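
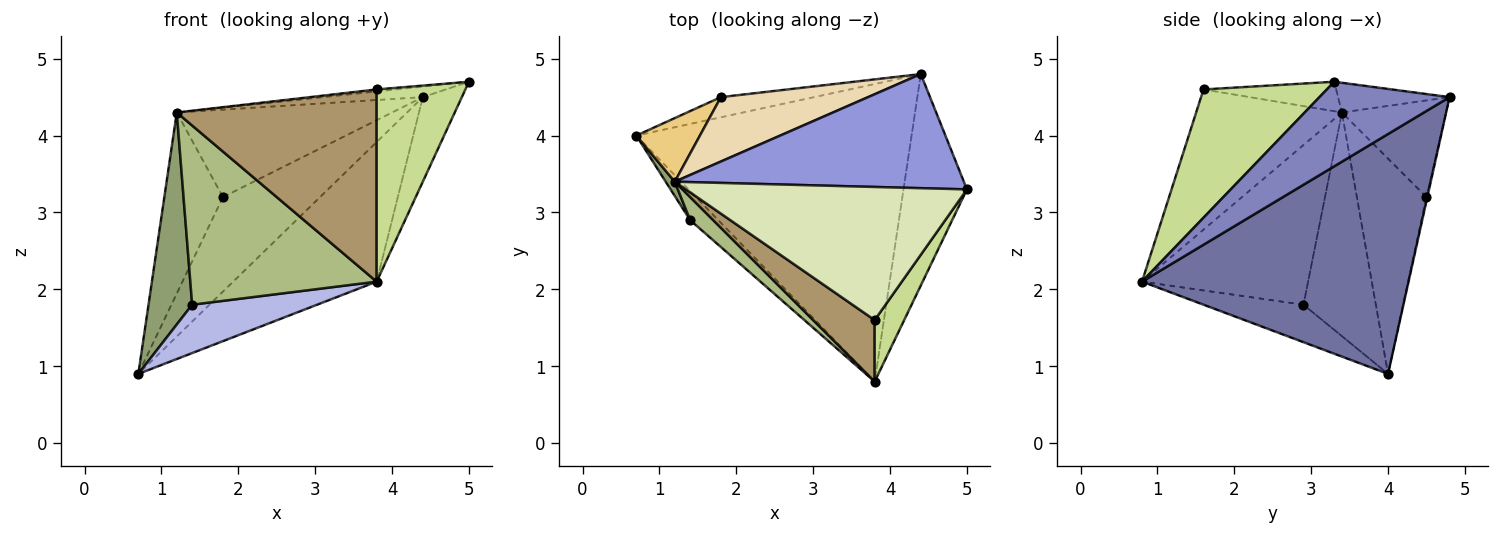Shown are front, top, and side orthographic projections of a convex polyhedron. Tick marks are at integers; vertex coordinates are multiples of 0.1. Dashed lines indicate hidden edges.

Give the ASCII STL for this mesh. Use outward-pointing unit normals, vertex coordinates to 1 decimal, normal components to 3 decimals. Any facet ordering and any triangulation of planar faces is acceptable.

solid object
 facet normal 0.619 0.334 -0.711
  outer loop
   vertex 4.4 4.8 4.5
   vertex 3.8 0.8 2.1
   vertex 0.7 4.0 0.9
  endloop
 endfacet
 facet normal 0.778 0.233 -0.583
  outer loop
   vertex 4.4 4.8 4.5
   vertex 5.0 3.3 4.7
   vertex 3.8 0.8 2.1
  endloop
 endfacet
 facet normal -0.102 0.091 0.991
  outer loop
   vertex 1.2 3.4 4.3
   vertex 5.0 3.3 4.7
   vertex 4.4 4.8 4.5
  endloop
 endfacet
 facet normal -0.566 -0.707 -0.424
  outer loop
   vertex 1.4 2.9 1.8
   vertex 0.7 4.0 0.9
   vertex 3.8 0.8 2.1
  endloop
 endfacet
 facet normal -0.856 -0.516 0.035
  outer loop
   vertex 1.4 2.9 1.8
   vertex 1.2 3.4 4.3
   vertex 0.7 4.0 0.9
  endloop
 endfacet
 facet normal -0.662 -0.743 0.096
  outer loop
   vertex 1.4 2.9 1.8
   vertex 3.8 0.8 2.1
   vertex 1.2 3.4 4.3
  endloop
 endfacet
 facet normal 0.798 -0.574 0.184
  outer loop
   vertex 3.8 1.6 4.6
   vertex 3.8 0.8 2.1
   vertex 5.0 3.3 4.7
  endloop
 endfacet
 facet normal -0.104 0.015 0.994
  outer loop
   vertex 3.8 1.6 4.6
   vertex 5.0 3.3 4.7
   vertex 1.2 3.4 4.3
  endloop
 endfacet
 facet normal -0.570 -0.782 0.250
  outer loop
   vertex 3.8 1.6 4.6
   vertex 1.2 3.4 4.3
   vertex 3.8 0.8 2.1
  endloop
 endfacet
 facet normal -0.009 0.978 -0.208
  outer loop
   vertex 1.8 4.5 3.2
   vertex 4.4 4.8 4.5
   vertex 0.7 4.0 0.9
  endloop
 endfacet
 facet normal -0.747 0.628 0.221
  outer loop
   vertex 1.8 4.5 3.2
   vertex 0.7 4.0 0.9
   vertex 1.2 3.4 4.3
  endloop
 endfacet
 facet normal -0.363 0.750 0.552
  outer loop
   vertex 1.8 4.5 3.2
   vertex 1.2 3.4 4.3
   vertex 4.4 4.8 4.5
  endloop
 endfacet
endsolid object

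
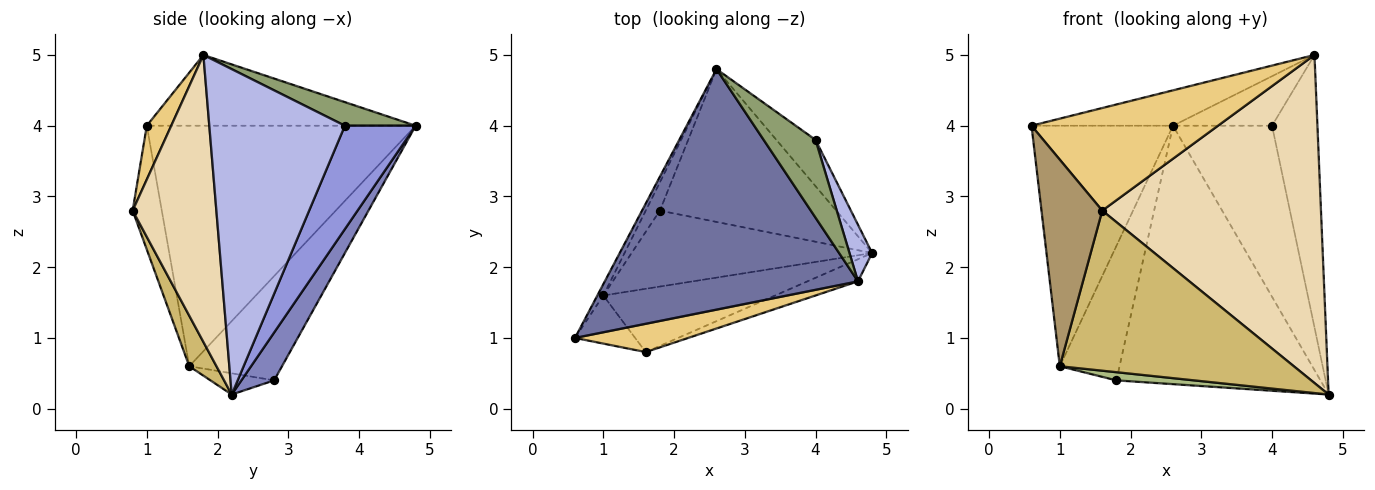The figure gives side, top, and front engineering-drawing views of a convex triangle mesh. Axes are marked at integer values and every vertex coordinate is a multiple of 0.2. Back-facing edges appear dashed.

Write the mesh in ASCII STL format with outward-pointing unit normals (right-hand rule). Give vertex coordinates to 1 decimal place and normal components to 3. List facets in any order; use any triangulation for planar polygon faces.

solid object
 facet normal -0.266 0.140 0.954
  outer loop
   vertex 4.6 1.8 5.0
   vertex 2.6 4.8 4.0
   vertex 0.6 1.0 4.0
  endloop
 endfacet
 facet normal 0.137 0.853 -0.504
  outer loop
   vertex 1.8 2.8 0.4
   vertex 2.6 4.8 4.0
   vertex 4.8 2.2 0.2
  endloop
 endfacet
 facet normal 0.568 0.795 -0.215
  outer loop
   vertex 4.0 3.8 4.0
   vertex 4.8 2.2 0.2
   vertex 2.6 4.8 4.0
  endloop
 endfacet
 facet normal 0.946 0.317 0.066
  outer loop
   vertex 4.0 3.8 4.0
   vertex 4.6 1.8 5.0
   vertex 4.8 2.2 0.2
  endloop
 endfacet
 facet normal 0.358 0.501 0.788
  outer loop
   vertex 4.0 3.8 4.0
   vertex 2.6 4.8 4.0
   vertex 4.6 1.8 5.0
  endloop
 endfacet
 facet normal -0.087 -0.107 -0.990
  outer loop
   vertex 1.0 1.6 0.6
   vertex 1.8 2.8 0.4
   vertex 4.8 2.2 0.2
  endloop
 endfacet
 facet normal -0.885 0.466 -0.022
  outer loop
   vertex 1.0 1.6 0.6
   vertex 0.6 1.0 4.0
   vertex 2.6 4.8 4.0
  endloop
 endfacet
 facet normal -0.835 0.538 -0.113
  outer loop
   vertex 1.0 1.6 0.6
   vertex 2.6 4.8 4.0
   vertex 1.8 2.8 0.4
  endloop
 endfacet
 facet normal -0.423 -0.882 -0.206
  outer loop
   vertex 1.6 0.8 2.8
   vertex 0.6 1.0 4.0
   vertex 1.0 1.6 0.6
  endloop
 endfacet
 facet normal 0.108 -0.925 -0.366
  outer loop
   vertex 1.6 0.8 2.8
   vertex 1.0 1.6 0.6
   vertex 4.8 2.2 0.2
  endloop
 endfacet
 facet normal 0.125 -0.956 0.264
  outer loop
   vertex 1.6 0.8 2.8
   vertex 4.6 1.8 5.0
   vertex 0.6 1.0 4.0
  endloop
 endfacet
 facet normal 0.357 -0.932 -0.063
  outer loop
   vertex 1.6 0.8 2.8
   vertex 4.8 2.2 0.2
   vertex 4.6 1.8 5.0
  endloop
 endfacet
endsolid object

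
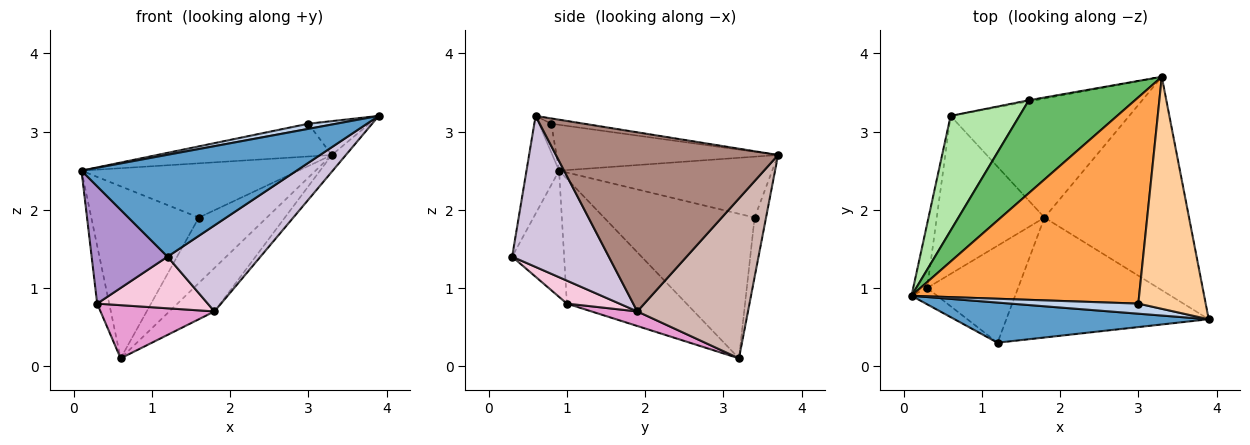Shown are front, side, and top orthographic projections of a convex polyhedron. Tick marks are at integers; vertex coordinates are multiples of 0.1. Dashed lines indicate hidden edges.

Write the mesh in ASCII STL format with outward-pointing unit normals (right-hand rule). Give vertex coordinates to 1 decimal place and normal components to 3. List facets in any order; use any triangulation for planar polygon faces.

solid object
 facet normal -0.140 -0.921 0.363
  outer loop
   vertex 1.2 0.3 1.4
   vertex 3.9 0.6 3.2
   vertex 0.1 0.9 2.5
  endloop
 endfacet
 facet normal -0.196 -0.446 0.873
  outer loop
   vertex 3.0 0.8 3.1
   vertex 0.1 0.9 2.5
   vertex 3.9 0.6 3.2
  endloop
 endfacet
 facet normal -0.195 0.154 0.969
  outer loop
   vertex 3.0 0.8 3.1
   vertex 3.3 3.7 2.7
   vertex 0.1 0.9 2.5
  endloop
 endfacet
 facet normal -0.078 0.144 0.987
  outer loop
   vertex 3.0 0.8 3.1
   vertex 3.9 0.6 3.2
   vertex 3.3 3.7 2.7
  endloop
 endfacet
 facet normal -0.444 0.452 0.774
  outer loop
   vertex 1.6 3.4 1.9
   vertex 0.1 0.9 2.5
   vertex 3.3 3.7 2.7
  endloop
 endfacet
 facet normal -0.759 0.542 0.361
  outer loop
   vertex 1.6 3.4 1.9
   vertex 0.6 3.2 0.1
   vertex 0.1 0.9 2.5
  endloop
 endfacet
 facet normal -0.166 0.986 -0.017
  outer loop
   vertex 1.6 3.4 1.9
   vertex 3.3 3.7 2.7
   vertex 0.6 3.2 0.1
  endloop
 endfacet
 facet normal -0.989 0.100 -0.110
  outer loop
   vertex 0.3 1.0 0.8
   vertex 0.1 0.9 2.5
   vertex 0.6 3.2 0.1
  endloop
 endfacet
 facet normal -0.561 -0.820 -0.114
  outer loop
   vertex 0.3 1.0 0.8
   vertex 1.2 0.3 1.4
   vertex 0.1 0.9 2.5
  endloop
 endfacet
 facet normal 0.519 -0.498 -0.695
  outer loop
   vertex 1.8 1.9 0.7
   vertex 3.9 0.6 3.2
   vertex 1.2 0.3 1.4
  endloop
 endfacet
 facet normal 0.777 0.049 -0.627
  outer loop
   vertex 1.8 1.9 0.7
   vertex 3.3 3.7 2.7
   vertex 3.9 0.6 3.2
  endloop
 endfacet
 facet normal 0.644 0.262 -0.719
  outer loop
   vertex 1.8 1.9 0.7
   vertex 0.6 3.2 0.1
   vertex 3.3 3.7 2.7
  endloop
 endfacet
 facet normal 0.127 -0.316 -0.940
  outer loop
   vertex 1.8 1.9 0.7
   vertex 0.3 1.0 0.8
   vertex 0.6 3.2 0.1
  endloop
 endfacet
 facet normal 0.218 -0.459 -0.862
  outer loop
   vertex 1.8 1.9 0.7
   vertex 1.2 0.3 1.4
   vertex 0.3 1.0 0.8
  endloop
 endfacet
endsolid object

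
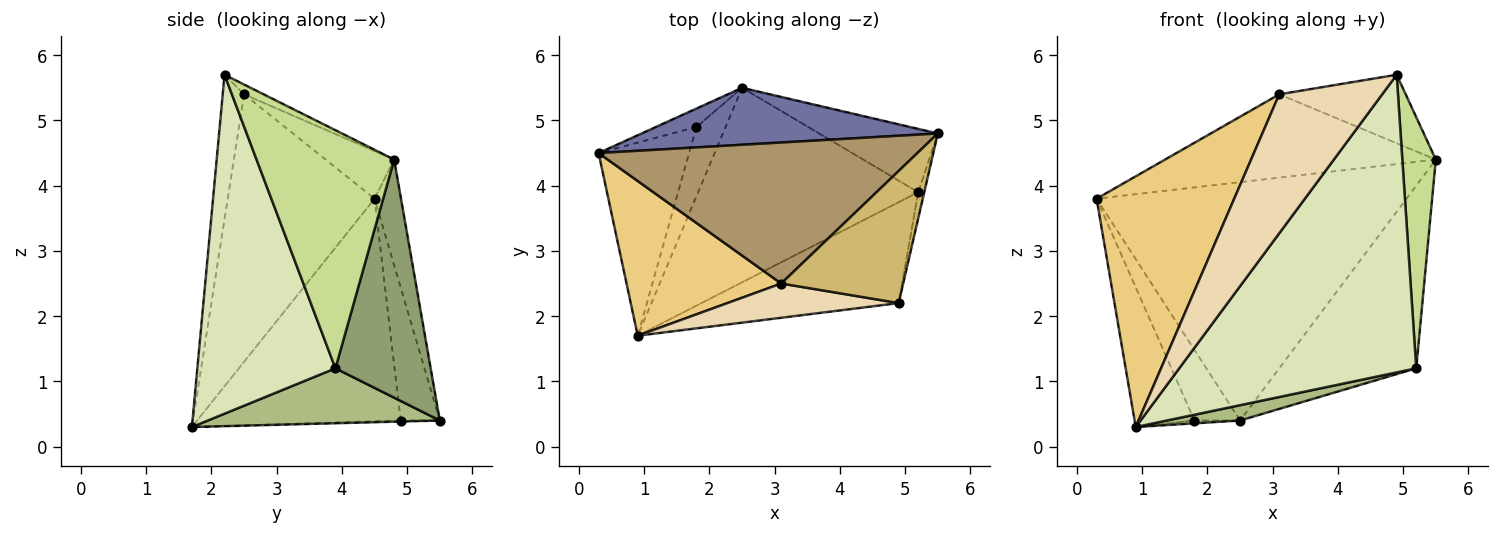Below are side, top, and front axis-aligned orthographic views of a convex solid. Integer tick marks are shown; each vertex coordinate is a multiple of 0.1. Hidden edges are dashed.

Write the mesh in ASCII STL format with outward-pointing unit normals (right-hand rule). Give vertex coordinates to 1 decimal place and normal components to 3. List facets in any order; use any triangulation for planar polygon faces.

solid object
 facet normal -0.083 0.969 0.232
  outer loop
   vertex 2.5 5.5 0.4
   vertex 0.3 4.5 3.8
   vertex 5.5 4.8 4.4
  endloop
 endfacet
 facet normal -0.894 0.263 -0.363
  outer loop
   vertex 1.8 4.9 0.4
   vertex 0.9 1.7 0.3
   vertex 0.3 4.5 3.8
  endloop
 endfacet
 facet normal -0.638 0.745 -0.194
  outer loop
   vertex 1.8 4.9 0.4
   vertex 0.3 4.5 3.8
   vertex 2.5 5.5 0.4
  endloop
 endfacet
 facet normal -0.035 0.041 -0.999
  outer loop
   vertex 1.8 4.9 0.4
   vertex 2.5 5.5 0.4
   vertex 0.9 1.7 0.3
  endloop
 endfacet
 facet normal 0.549 0.790 -0.274
  outer loop
   vertex 5.2 3.9 1.2
   vertex 2.5 5.5 0.4
   vertex 5.5 4.8 4.4
  endloop
 endfacet
 facet normal 0.241 -0.076 -0.967
  outer loop
   vertex 5.2 3.9 1.2
   vertex 0.9 1.7 0.3
   vertex 2.5 5.5 0.4
  endloop
 endfacet
 facet normal 0.971 -0.236 -0.025
  outer loop
   vertex 5.2 3.9 1.2
   vertex 5.5 4.8 4.4
   vertex 4.9 2.2 5.7
  endloop
 endfacet
 facet normal 0.483 -0.829 -0.281
  outer loop
   vertex 5.2 3.9 1.2
   vertex 4.9 2.2 5.7
   vertex 0.9 1.7 0.3
  endloop
 endfacet
 facet normal -0.128 0.504 0.854
  outer loop
   vertex 3.1 2.5 5.4
   vertex 5.5 4.8 4.4
   vertex 0.3 4.5 3.8
  endloop
 endfacet
 facet normal -0.071 0.459 0.886
  outer loop
   vertex 3.1 2.5 5.4
   vertex 4.9 2.2 5.7
   vertex 5.5 4.8 4.4
  endloop
 endfacet
 facet normal -0.672 -0.630 0.389
  outer loop
   vertex 3.1 2.5 5.4
   vertex 0.3 4.5 3.8
   vertex 0.9 1.7 0.3
  endloop
 endfacet
 facet normal -0.198 -0.952 0.235
  outer loop
   vertex 3.1 2.5 5.4
   vertex 0.9 1.7 0.3
   vertex 4.9 2.2 5.7
  endloop
 endfacet
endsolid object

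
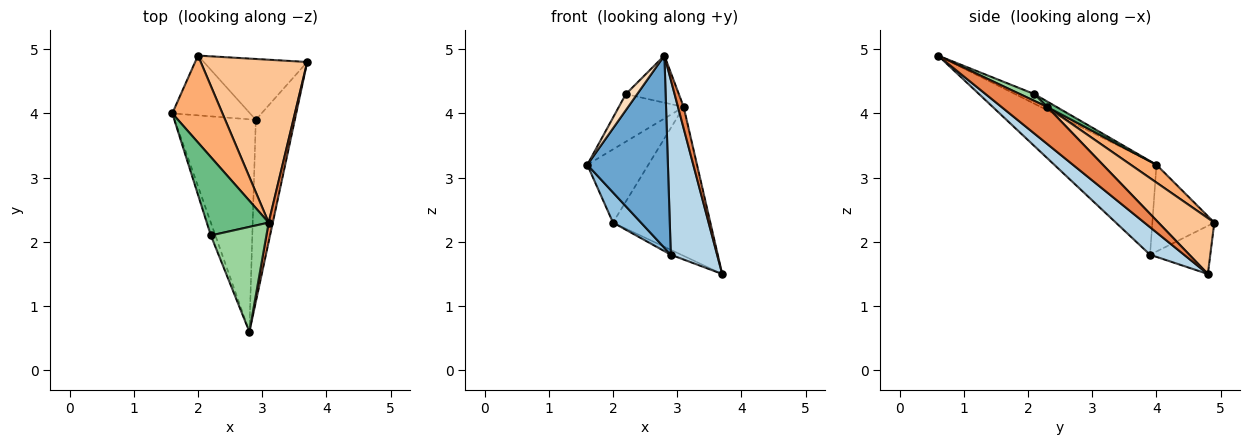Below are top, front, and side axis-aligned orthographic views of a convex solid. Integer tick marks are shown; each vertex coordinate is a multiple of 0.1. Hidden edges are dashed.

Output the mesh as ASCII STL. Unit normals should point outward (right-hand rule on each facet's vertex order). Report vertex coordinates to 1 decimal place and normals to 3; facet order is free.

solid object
 facet normal -0.648 -0.511 -0.565
  outer loop
   vertex 2.9 3.9 1.8
   vertex 2.8 0.6 4.9
   vertex 1.6 4.0 3.2
  endloop
 endfacet
 facet normal -0.706 -0.319 -0.633
  outer loop
   vertex 2.9 3.9 1.8
   vertex 1.6 4.0 3.2
   vertex 2.0 4.9 2.3
  endloop
 endfacet
 facet normal 0.454 -0.617 -0.643
  outer loop
   vertex 2.9 3.9 1.8
   vertex 3.7 4.8 1.5
   vertex 2.8 0.6 4.9
  endloop
 endfacet
 facet normal -0.421 0.073 -0.904
  outer loop
   vertex 2.9 3.9 1.8
   vertex 2.0 4.9 2.3
   vertex 3.7 4.8 1.5
  endloop
 endfacet
 facet normal 0.986 -0.122 0.110
  outer loop
   vertex 3.1 2.3 4.1
   vertex 2.8 0.6 4.9
   vertex 3.7 4.8 1.5
  endloop
 endfacet
 facet normal 0.262 0.622 0.738
  outer loop
   vertex 3.1 2.3 4.1
   vertex 2.0 4.9 2.3
   vertex 1.6 4.0 3.2
  endloop
 endfacet
 facet normal 0.361 0.629 0.688
  outer loop
   vertex 3.1 2.3 4.1
   vertex 3.7 4.8 1.5
   vertex 2.0 4.9 2.3
  endloop
 endfacet
 facet normal -0.799 -0.470 -0.376
  outer loop
   vertex 2.2 2.1 4.3
   vertex 1.6 4.0 3.2
   vertex 2.8 0.6 4.9
  endloop
 endfacet
 facet normal 0.075 0.517 0.853
  outer loop
   vertex 2.2 2.1 4.3
   vertex 3.1 2.3 4.1
   vertex 1.6 4.0 3.2
  endloop
 endfacet
 facet normal 0.111 0.407 0.907
  outer loop
   vertex 2.2 2.1 4.3
   vertex 2.8 0.6 4.9
   vertex 3.1 2.3 4.1
  endloop
 endfacet
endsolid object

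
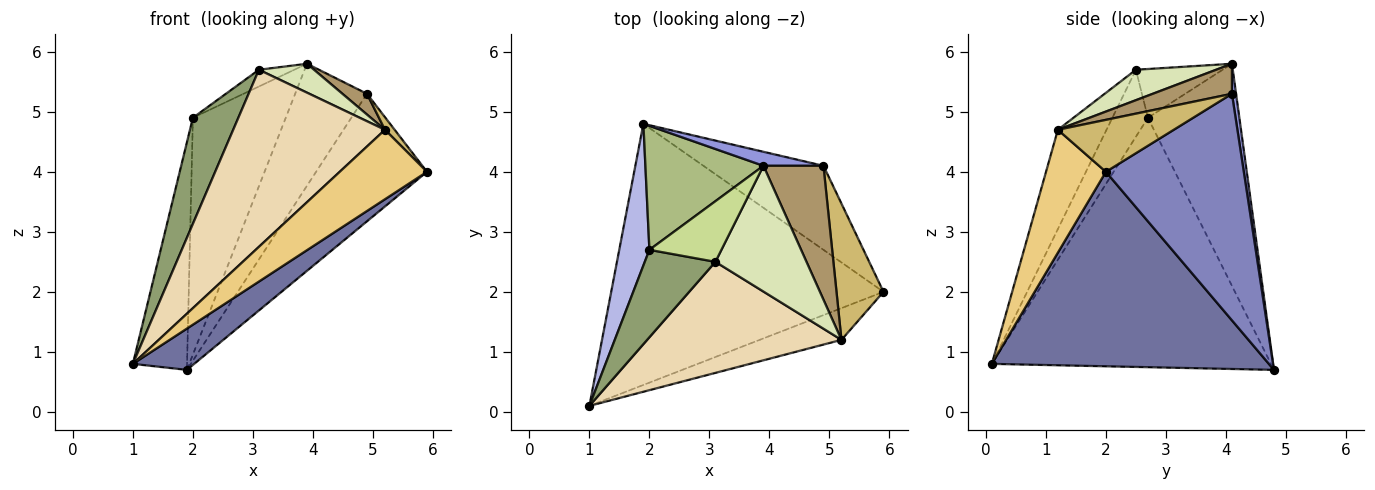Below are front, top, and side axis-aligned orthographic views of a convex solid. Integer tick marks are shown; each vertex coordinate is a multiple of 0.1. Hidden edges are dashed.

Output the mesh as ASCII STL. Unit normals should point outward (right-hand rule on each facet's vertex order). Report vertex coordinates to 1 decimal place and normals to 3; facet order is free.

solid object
 facet normal 0.577 -0.128 -0.807
  outer loop
   vertex 1.9 4.8 0.7
   vertex 5.9 2.0 4.0
   vertex 1.0 0.1 0.8
  endloop
 endfacet
 facet normal 0.720 0.579 -0.382
  outer loop
   vertex 4.9 4.1 5.3
   vertex 5.9 2.0 4.0
   vertex 1.9 4.8 0.7
  endloop
 endfacet
 facet normal 0.057 0.992 0.114
  outer loop
   vertex 4.9 4.1 5.3
   vertex 1.9 4.8 0.7
   vertex 3.9 4.1 5.8
  endloop
 endfacet
 facet normal -0.975 0.189 0.118
  outer loop
   vertex 2.0 2.7 4.9
   vertex 1.9 4.8 0.7
   vertex 1.0 0.1 0.8
  endloop
 endfacet
 facet normal -0.516 -0.661 0.545
  outer loop
   vertex 2.0 2.7 4.9
   vertex 1.0 0.1 0.8
   vertex 3.1 2.5 5.7
  endloop
 endfacet
 facet normal -0.657 0.668 0.349
  outer loop
   vertex 2.0 2.7 4.9
   vertex 3.9 4.1 5.8
   vertex 1.9 4.8 0.7
  endloop
 endfacet
 facet normal -0.547 0.223 0.807
  outer loop
   vertex 2.0 2.7 4.9
   vertex 3.1 2.5 5.7
   vertex 3.9 4.1 5.8
  endloop
 endfacet
 facet normal 0.310 -0.213 0.927
  outer loop
   vertex 5.2 1.2 4.7
   vertex 3.9 4.1 5.8
   vertex 3.1 2.5 5.7
  endloop
 endfacet
 facet normal 0.443 -0.137 0.886
  outer loop
   vertex 5.2 1.2 4.7
   vertex 4.9 4.1 5.3
   vertex 3.9 4.1 5.8
  endloop
 endfacet
 facet normal 0.740 -0.062 0.669
  outer loop
   vertex 5.2 1.2 4.7
   vertex 5.9 2.0 4.0
   vertex 4.9 4.1 5.3
  endloop
 endfacet
 facet normal 0.529 -0.772 -0.352
  outer loop
   vertex 5.2 1.2 4.7
   vertex 1.0 0.1 0.8
   vertex 5.9 2.0 4.0
  endloop
 endfacet
 facet normal -0.262 -0.818 0.513
  outer loop
   vertex 5.2 1.2 4.7
   vertex 3.1 2.5 5.7
   vertex 1.0 0.1 0.8
  endloop
 endfacet
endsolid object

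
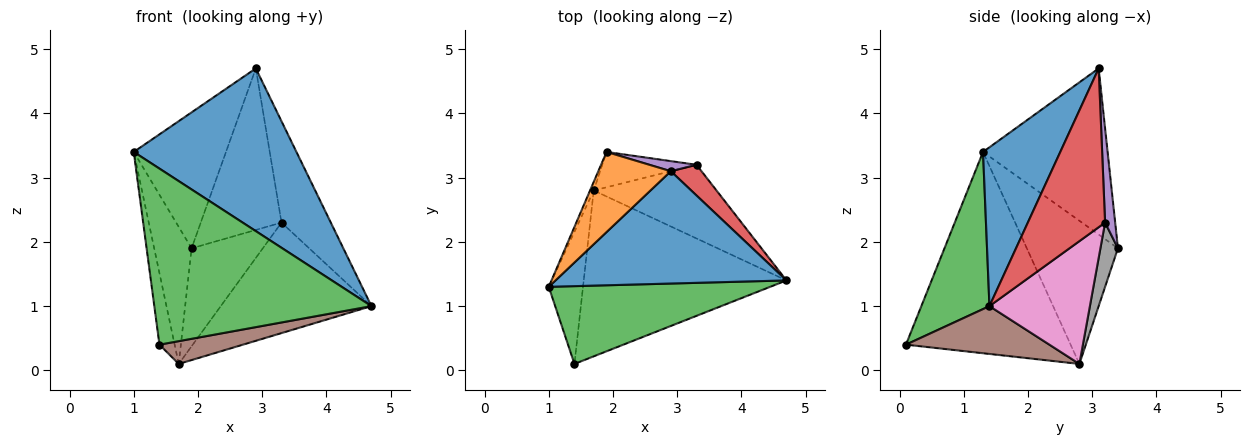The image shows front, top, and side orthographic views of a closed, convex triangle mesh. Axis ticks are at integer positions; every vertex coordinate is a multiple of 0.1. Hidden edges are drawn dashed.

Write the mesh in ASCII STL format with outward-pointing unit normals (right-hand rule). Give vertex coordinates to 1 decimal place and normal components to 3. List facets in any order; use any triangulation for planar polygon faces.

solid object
 facet normal 0.364 -0.766 0.529
  outer loop
   vertex 2.9 3.1 4.7
   vertex 1.0 1.3 3.4
   vertex 4.7 1.4 1.0
  endloop
 endfacet
 facet normal -0.758 0.561 0.331
  outer loop
   vertex 2.9 3.1 4.7
   vertex 1.9 3.4 1.9
   vertex 1.0 1.3 3.4
  endloop
 endfacet
 facet normal 0.276 -0.879 0.388
  outer loop
   vertex 1.4 0.1 0.4
   vertex 4.7 1.4 1.0
   vertex 1.0 1.3 3.4
  endloop
 endfacet
 facet normal 0.832 0.531 0.161
  outer loop
   vertex 3.3 3.2 2.3
   vertex 2.9 3.1 4.7
   vertex 4.7 1.4 1.0
  endloop
 endfacet
 facet normal 0.124 0.990 0.062
  outer loop
   vertex 3.3 3.2 2.3
   vertex 1.9 3.4 1.9
   vertex 2.9 3.1 4.7
  endloop
 endfacet
 facet normal 0.228 -0.132 -0.965
  outer loop
   vertex 1.7 2.8 0.1
   vertex 4.7 1.4 1.0
   vertex 1.4 0.1 0.4
  endloop
 endfacet
 facet normal 0.485 0.728 -0.485
  outer loop
   vertex 1.7 2.8 0.1
   vertex 3.3 3.2 2.3
   vertex 4.7 1.4 1.0
  endloop
 endfacet
 facet normal 0.225 0.916 -0.331
  outer loop
   vertex 1.7 2.8 0.1
   vertex 1.9 3.4 1.9
   vertex 3.3 3.2 2.3
  endloop
 endfacet
 facet normal -0.925 0.379 -0.024
  outer loop
   vertex 1.7 2.8 0.1
   vertex 1.0 1.3 3.4
   vertex 1.9 3.4 1.9
  endloop
 endfacet
 facet normal -0.982 0.091 -0.167
  outer loop
   vertex 1.7 2.8 0.1
   vertex 1.4 0.1 0.4
   vertex 1.0 1.3 3.4
  endloop
 endfacet
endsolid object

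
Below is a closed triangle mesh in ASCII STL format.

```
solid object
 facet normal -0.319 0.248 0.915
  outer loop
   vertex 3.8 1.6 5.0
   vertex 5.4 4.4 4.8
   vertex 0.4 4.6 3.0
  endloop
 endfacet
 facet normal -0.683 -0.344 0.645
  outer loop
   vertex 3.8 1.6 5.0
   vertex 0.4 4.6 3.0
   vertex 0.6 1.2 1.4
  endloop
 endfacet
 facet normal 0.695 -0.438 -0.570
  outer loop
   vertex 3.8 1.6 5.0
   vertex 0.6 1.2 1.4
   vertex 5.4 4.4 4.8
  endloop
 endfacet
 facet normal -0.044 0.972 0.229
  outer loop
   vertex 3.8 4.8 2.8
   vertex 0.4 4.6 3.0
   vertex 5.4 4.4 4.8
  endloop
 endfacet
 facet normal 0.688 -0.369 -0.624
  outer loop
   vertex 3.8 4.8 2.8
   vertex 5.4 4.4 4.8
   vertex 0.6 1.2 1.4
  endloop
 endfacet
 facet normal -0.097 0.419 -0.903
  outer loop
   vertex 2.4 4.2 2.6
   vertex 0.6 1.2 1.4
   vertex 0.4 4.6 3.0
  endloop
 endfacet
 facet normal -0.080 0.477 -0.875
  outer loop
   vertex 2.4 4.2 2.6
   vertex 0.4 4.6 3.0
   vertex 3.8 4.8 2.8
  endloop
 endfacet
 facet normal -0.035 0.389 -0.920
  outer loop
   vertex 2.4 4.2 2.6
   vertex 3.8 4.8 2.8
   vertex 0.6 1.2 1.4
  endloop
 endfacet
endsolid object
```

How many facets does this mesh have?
8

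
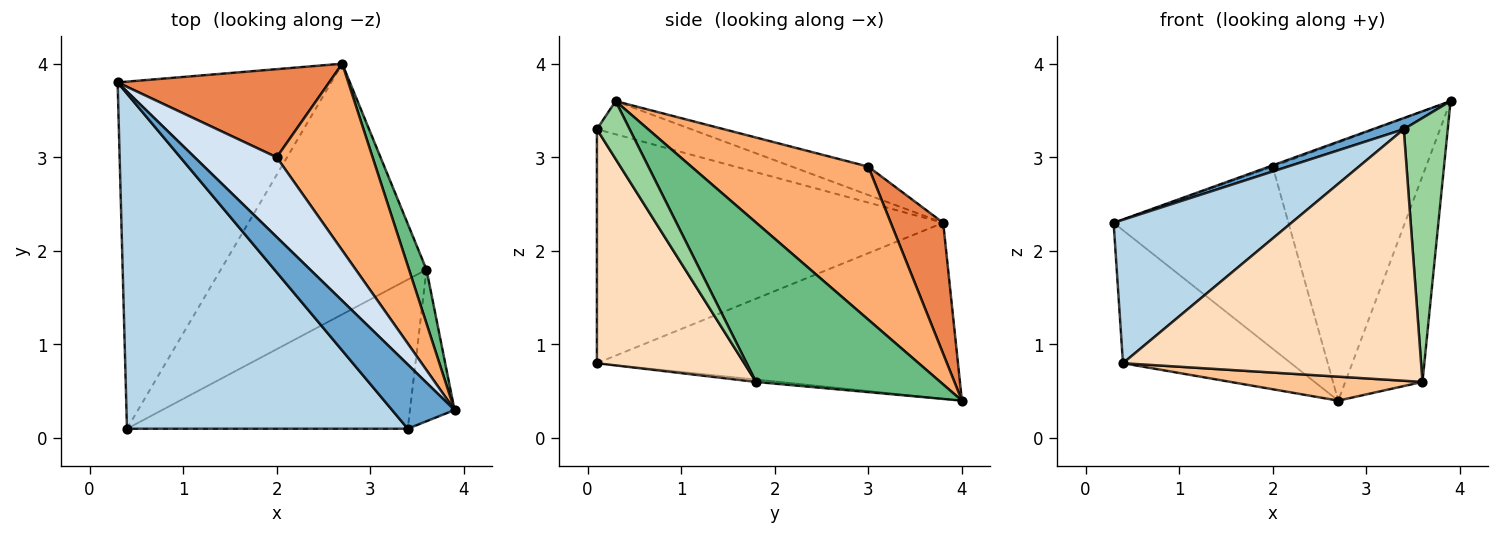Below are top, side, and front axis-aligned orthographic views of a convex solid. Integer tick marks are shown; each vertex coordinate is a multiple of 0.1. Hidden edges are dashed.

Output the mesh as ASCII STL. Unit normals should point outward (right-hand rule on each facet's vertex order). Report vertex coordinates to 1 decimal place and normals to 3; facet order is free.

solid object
 facet normal -0.463 -0.152 0.873
  outer loop
   vertex 3.4 0.1 3.3
   vertex 3.9 0.3 3.6
   vertex 0.3 3.8 2.3
  endloop
 endfacet
 facet normal -0.610 0.284 -0.740
  outer loop
   vertex 0.4 0.1 0.8
   vertex 0.3 3.8 2.3
   vertex 2.7 4.0 0.4
  endloop
 endfacet
 facet normal -0.608 -0.312 0.730
  outer loop
   vertex 0.4 0.1 0.8
   vertex 3.4 0.1 3.3
   vertex 0.3 3.8 2.3
  endloop
 endfacet
 facet normal -0.326 0.015 0.945
  outer loop
   vertex 2.0 3.0 2.9
   vertex 0.3 3.8 2.3
   vertex 3.9 0.3 3.6
  endloop
 endfacet
 facet normal 0.261 0.869 0.421
  outer loop
   vertex 2.0 3.0 2.9
   vertex 2.7 4.0 0.4
   vertex 0.3 3.8 2.3
  endloop
 endfacet
 facet normal 0.683 0.592 0.428
  outer loop
   vertex 2.0 3.0 2.9
   vertex 3.9 0.3 3.6
   vertex 2.7 4.0 0.4
  endloop
 endfacet
 facet normal -0.012 -0.095 -0.995
  outer loop
   vertex 3.6 1.8 0.6
   vertex 0.4 0.1 0.8
   vertex 2.7 4.0 0.4
  endloop
 endfacet
 facet normal 0.391 -0.792 -0.469
  outer loop
   vertex 3.6 1.8 0.6
   vertex 3.4 0.1 3.3
   vertex 0.4 0.1 0.8
  endloop
 endfacet
 facet normal 0.918 0.385 0.101
  outer loop
   vertex 3.6 1.8 0.6
   vertex 2.7 4.0 0.4
   vertex 3.9 0.3 3.6
  endloop
 endfacet
 facet normal 0.542 -0.728 -0.418
  outer loop
   vertex 3.6 1.8 0.6
   vertex 3.9 0.3 3.6
   vertex 3.4 0.1 3.3
  endloop
 endfacet
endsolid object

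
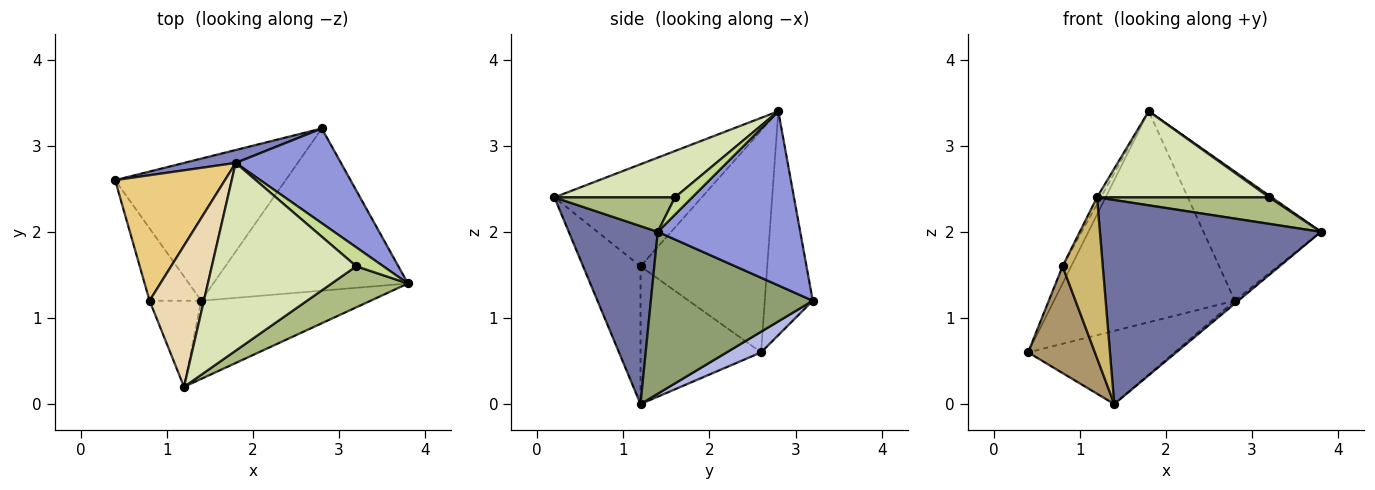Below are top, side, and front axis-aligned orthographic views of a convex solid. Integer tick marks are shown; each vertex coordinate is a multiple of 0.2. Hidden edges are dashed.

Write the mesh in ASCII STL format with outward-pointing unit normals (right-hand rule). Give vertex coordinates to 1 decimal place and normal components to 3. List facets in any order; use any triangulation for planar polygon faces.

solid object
 facet normal 0.352 -0.874 -0.335
  outer loop
   vertex 1.4 1.2 0.0
   vertex 3.8 1.4 2.0
   vertex 1.2 0.2 2.4
  endloop
 endfacet
 facet normal -0.256 0.965 0.059
  outer loop
   vertex 2.8 3.2 1.2
   vertex 0.4 2.6 0.6
   vertex 1.8 2.8 3.4
  endloop
 endfacet
 facet normal 0.699 0.576 0.423
  outer loop
   vertex 2.8 3.2 1.2
   vertex 1.8 2.8 3.4
   vertex 3.8 1.4 2.0
  endloop
 endfacet
 facet normal 0.107 0.455 -0.884
  outer loop
   vertex 2.8 3.2 1.2
   vertex 1.4 1.2 0.0
   vertex 0.4 2.6 0.6
  endloop
 endfacet
 facet normal 0.639 0.014 -0.769
  outer loop
   vertex 2.8 3.2 1.2
   vertex 3.8 1.4 2.0
   vertex 1.4 1.2 0.0
  endloop
 endfacet
 facet normal 0.355 -0.507 0.786
  outer loop
   vertex 3.2 1.6 2.4
   vertex 1.2 0.2 2.4
   vertex 3.8 1.4 2.0
  endloop
 endfacet
 facet normal 0.535 -0.076 0.841
  outer loop
   vertex 3.2 1.6 2.4
   vertex 3.8 1.4 2.0
   vertex 1.8 2.8 3.4
  endloop
 endfacet
 facet normal 0.280 -0.400 0.873
  outer loop
   vertex 3.2 1.6 2.4
   vertex 1.8 2.8 3.4
   vertex 1.2 0.2 2.4
  endloop
 endfacet
 facet normal -0.831 -0.460 -0.312
  outer loop
   vertex 0.8 1.2 1.6
   vertex 0.4 2.6 0.6
   vertex 1.4 1.2 0.0
  endloop
 endfacet
 facet normal -0.783 -0.548 -0.294
  outer loop
   vertex 0.8 1.2 1.6
   vertex 1.4 1.2 0.0
   vertex 1.2 0.2 2.4
  endloop
 endfacet
 facet normal -0.895 0.061 0.443
  outer loop
   vertex 0.8 1.2 1.6
   vertex 1.8 2.8 3.4
   vertex 0.4 2.6 0.6
  endloop
 endfacet
 facet normal -0.882 0.023 0.470
  outer loop
   vertex 0.8 1.2 1.6
   vertex 1.2 0.2 2.4
   vertex 1.8 2.8 3.4
  endloop
 endfacet
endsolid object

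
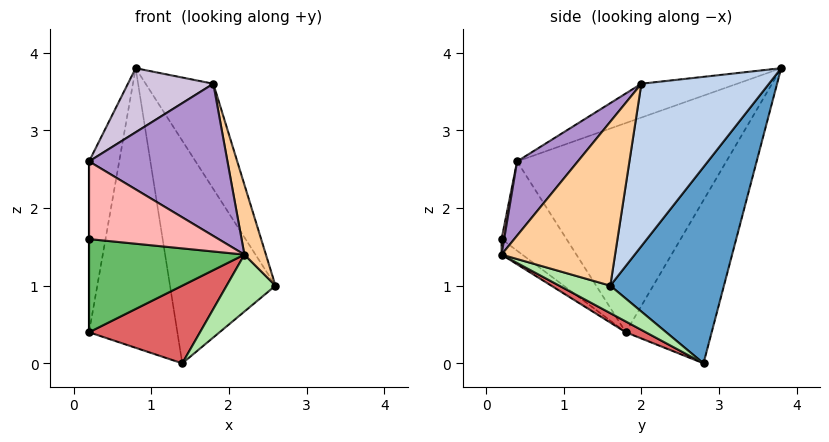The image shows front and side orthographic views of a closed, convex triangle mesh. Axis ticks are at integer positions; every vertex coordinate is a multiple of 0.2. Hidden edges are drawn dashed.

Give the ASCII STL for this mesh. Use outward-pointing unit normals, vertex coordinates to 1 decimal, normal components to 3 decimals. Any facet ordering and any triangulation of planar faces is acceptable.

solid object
 facet normal 0.732 0.679 -0.063
  outer loop
   vertex 1.4 2.8 0.0
   vertex 0.8 3.8 3.8
   vertex 2.6 1.6 1.0
  endloop
 endfacet
 facet normal 0.866 0.460 0.196
  outer loop
   vertex 1.8 2.0 3.6
   vertex 2.6 1.6 1.0
   vertex 0.8 3.8 3.8
  endloop
 endfacet
 facet normal -0.668 0.687 -0.286
  outer loop
   vertex 0.2 1.8 0.4
   vertex 0.8 3.8 3.8
   vertex 1.4 2.8 0.0
  endloop
 endfacet
 facet normal 0.933 -0.177 0.314
  outer loop
   vertex 2.2 0.2 1.4
   vertex 2.6 1.6 1.0
   vertex 1.8 2.0 3.6
  endloop
 endfacet
 facet normal -0.080 -0.598 -0.797
  outer loop
   vertex 2.2 0.2 1.4
   vertex 0.2 0.2 1.6
   vertex 0.2 1.8 0.4
  endloop
 endfacet
 facet normal 0.367 -0.351 -0.861
  outer loop
   vertex 2.2 0.2 1.4
   vertex 1.4 2.8 0.0
   vertex 2.6 1.6 1.0
  endloop
 endfacet
 facet normal 0.082 -0.453 -0.888
  outer loop
   vertex 2.2 0.2 1.4
   vertex 0.2 1.8 0.4
   vertex 1.4 2.8 0.0
  endloop
 endfacet
 facet normal 0.020 -0.980 0.196
  outer loop
   vertex 0.2 0.4 2.6
   vertex 0.2 0.2 1.6
   vertex 2.2 0.2 1.4
  endloop
 endfacet
 facet normal 0.310 -0.707 0.635
  outer loop
   vertex 0.2 0.4 2.6
   vertex 2.2 0.2 1.4
   vertex 1.8 2.0 3.6
  endloop
 endfacet
 facet normal -0.302 -0.269 0.914
  outer loop
   vertex 0.2 0.4 2.6
   vertex 1.8 2.0 3.6
   vertex 0.8 3.8 3.8
  endloop
 endfacet
 facet normal -1.000 0.000 0.000
  outer loop
   vertex 0.2 0.4 2.6
   vertex 0.2 1.8 0.4
   vertex 0.2 0.2 1.6
  endloop
 endfacet
 facet normal -0.986 0.142 0.090
  outer loop
   vertex 0.2 0.4 2.6
   vertex 0.8 3.8 3.8
   vertex 0.2 1.8 0.4
  endloop
 endfacet
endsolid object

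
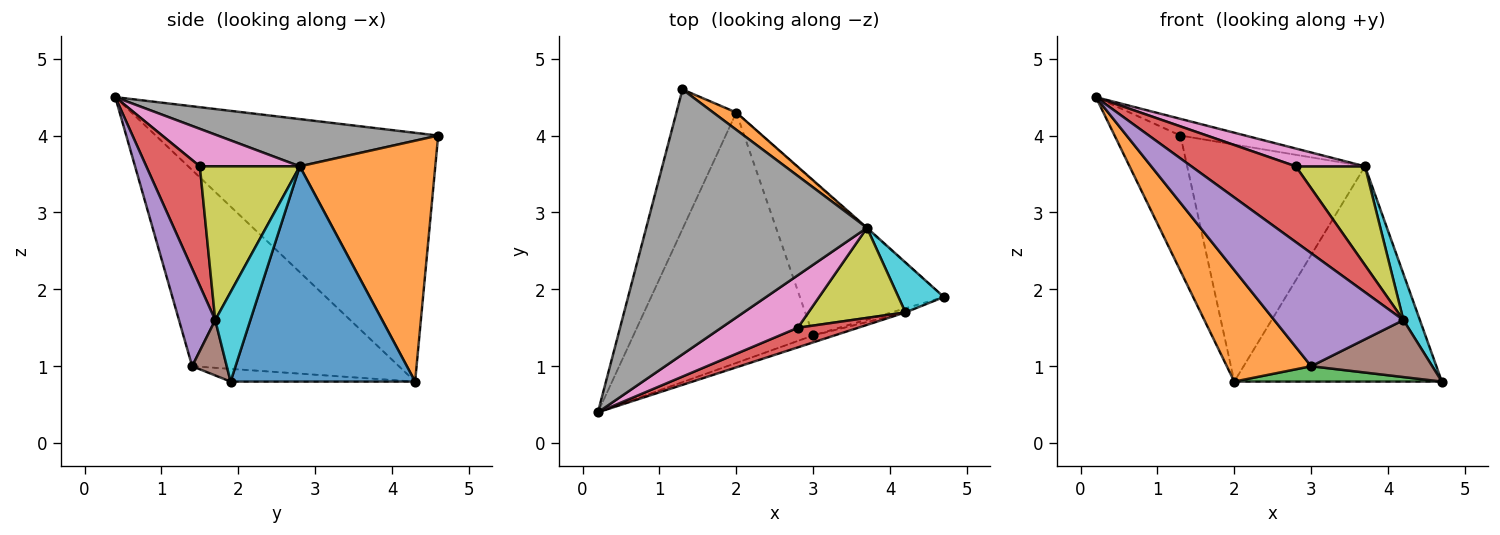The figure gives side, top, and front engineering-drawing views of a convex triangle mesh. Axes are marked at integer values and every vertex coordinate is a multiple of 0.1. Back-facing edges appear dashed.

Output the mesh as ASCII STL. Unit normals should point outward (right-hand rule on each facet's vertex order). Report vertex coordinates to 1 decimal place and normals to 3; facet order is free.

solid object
 facet normal -0.948 0.221 -0.228
  outer loop
   vertex 2.0 4.3 0.8
   vertex 0.2 0.4 4.5
   vertex 1.3 4.6 4.0
  endloop
 endfacet
 facet normal -0.706 -0.288 -0.647
  outer loop
   vertex 3.0 1.4 1.0
   vertex 0.2 0.4 4.5
   vertex 2.0 4.3 0.8
  endloop
 endfacet
 facet normal -0.088 -0.099 -0.991
  outer loop
   vertex 3.0 1.4 1.0
   vertex 2.0 4.3 0.8
   vertex 4.7 1.9 0.8
  endloop
 endfacet
 facet normal 0.445 -0.867 0.224
  outer loop
   vertex 4.2 1.7 1.6
   vertex 2.8 1.5 3.6
   vertex 0.2 0.4 4.5
  endloop
 endfacet
 facet normal 0.270 -0.961 -0.059
  outer loop
   vertex 4.2 1.7 1.6
   vertex 0.2 0.4 4.5
   vertex 3.0 1.4 1.0
  endloop
 endfacet
 facet normal 0.274 -0.959 -0.069
  outer loop
   vertex 4.2 1.7 1.6
   vertex 3.0 1.4 1.0
   vertex 4.7 1.9 0.8
  endloop
 endfacet
 facet normal 0.421 -0.291 0.859
  outer loop
   vertex 3.7 2.8 3.6
   vertex 0.2 0.4 4.5
   vertex 2.8 1.5 3.6
  endloop
 endfacet
 facet normal 0.209 0.062 0.976
  outer loop
   vertex 3.7 2.8 3.6
   vertex 1.3 4.6 4.0
   vertex 0.2 0.4 4.5
  endloop
 endfacet
 facet normal 0.730 -0.505 0.460
  outer loop
   vertex 3.7 2.8 3.6
   vertex 2.8 1.5 3.6
   vertex 4.2 1.7 1.6
  endloop
 endfacet
 facet normal 0.823 -0.386 0.418
  outer loop
   vertex 3.7 2.8 3.6
   vertex 4.2 1.7 1.6
   vertex 4.7 1.9 0.8
  endloop
 endfacet
 facet normal 0.664 0.747 -0.003
  outer loop
   vertex 3.7 2.8 3.6
   vertex 4.7 1.9 0.8
   vertex 2.0 4.3 0.8
  endloop
 endfacet
 facet normal 0.605 0.794 0.058
  outer loop
   vertex 3.7 2.8 3.6
   vertex 2.0 4.3 0.8
   vertex 1.3 4.6 4.0
  endloop
 endfacet
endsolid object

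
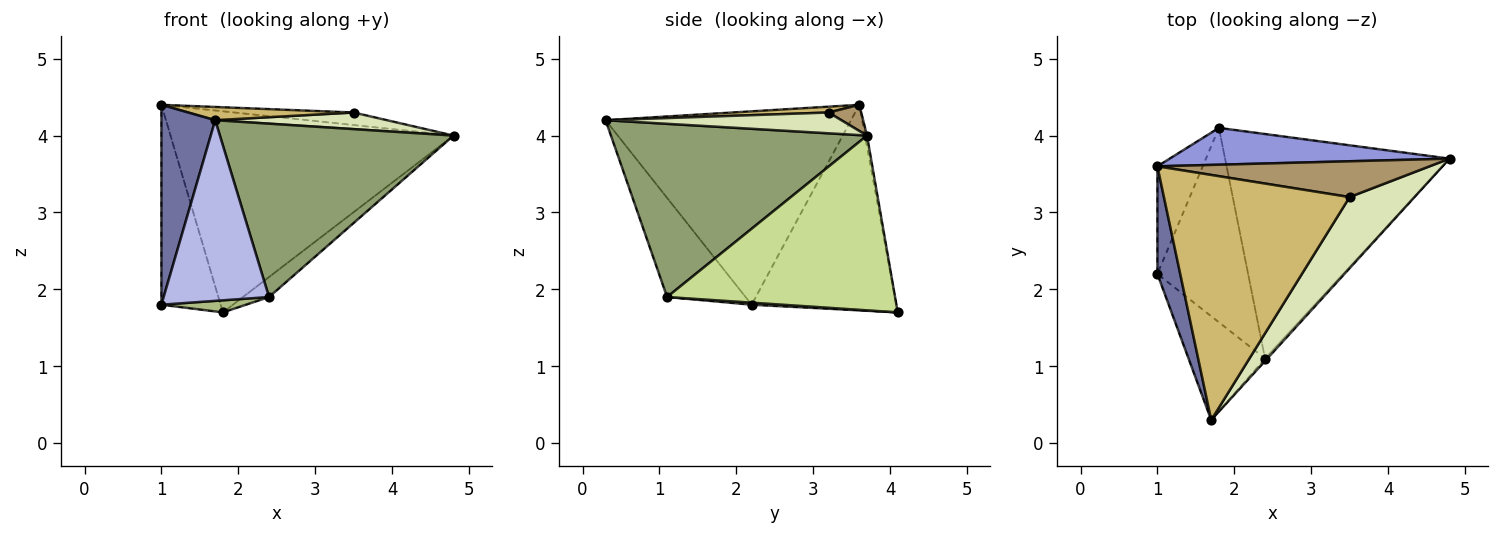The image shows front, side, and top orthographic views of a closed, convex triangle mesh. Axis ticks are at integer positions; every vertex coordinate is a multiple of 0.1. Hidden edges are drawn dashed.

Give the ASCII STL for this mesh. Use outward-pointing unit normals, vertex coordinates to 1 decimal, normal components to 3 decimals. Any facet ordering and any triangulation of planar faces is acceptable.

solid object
 facet normal -0.970 -0.213 0.115
  outer loop
   vertex 1.0 3.6 4.4
   vertex 1.0 2.2 1.8
   vertex 1.7 0.3 4.2
  endloop
 endfacet
 facet normal -0.907 0.371 -0.200
  outer loop
   vertex 1.8 4.1 1.7
   vertex 1.0 2.2 1.8
   vertex 1.0 3.6 4.4
  endloop
 endfacet
 facet normal -0.007 0.984 0.180
  outer loop
   vertex 1.8 4.1 1.7
   vertex 1.0 3.6 4.4
   vertex 4.8 3.7 4.0
  endloop
 endfacet
 facet normal -0.542 -0.728 -0.418
  outer loop
   vertex 2.4 1.1 1.9
   vertex 1.7 0.3 4.2
   vertex 1.0 2.2 1.8
  endloop
 endfacet
 facet normal 0.739 -0.674 -0.010
  outer loop
   vertex 2.4 1.1 1.9
   vertex 4.8 3.7 4.0
   vertex 1.7 0.3 4.2
  endloop
 endfacet
 facet normal 0.023 -0.062 -0.998
  outer loop
   vertex 2.4 1.1 1.9
   vertex 1.0 2.2 1.8
   vertex 1.8 4.1 1.7
  endloop
 endfacet
 facet normal 0.613 0.070 -0.787
  outer loop
   vertex 2.4 1.1 1.9
   vertex 1.8 4.1 1.7
   vertex 4.8 3.7 4.0
  endloop
 endfacet
 facet normal 0.298 -0.217 0.930
  outer loop
   vertex 3.5 3.2 4.3
   vertex 1.7 0.3 4.2
   vertex 4.8 3.7 4.0
  endloop
 endfacet
 facet normal 0.090 0.329 0.940
  outer loop
   vertex 3.5 3.2 4.3
   vertex 4.8 3.7 4.0
   vertex 1.0 3.6 4.4
  endloop
 endfacet
 facet normal 0.031 -0.054 0.998
  outer loop
   vertex 3.5 3.2 4.3
   vertex 1.0 3.6 4.4
   vertex 1.7 0.3 4.2
  endloop
 endfacet
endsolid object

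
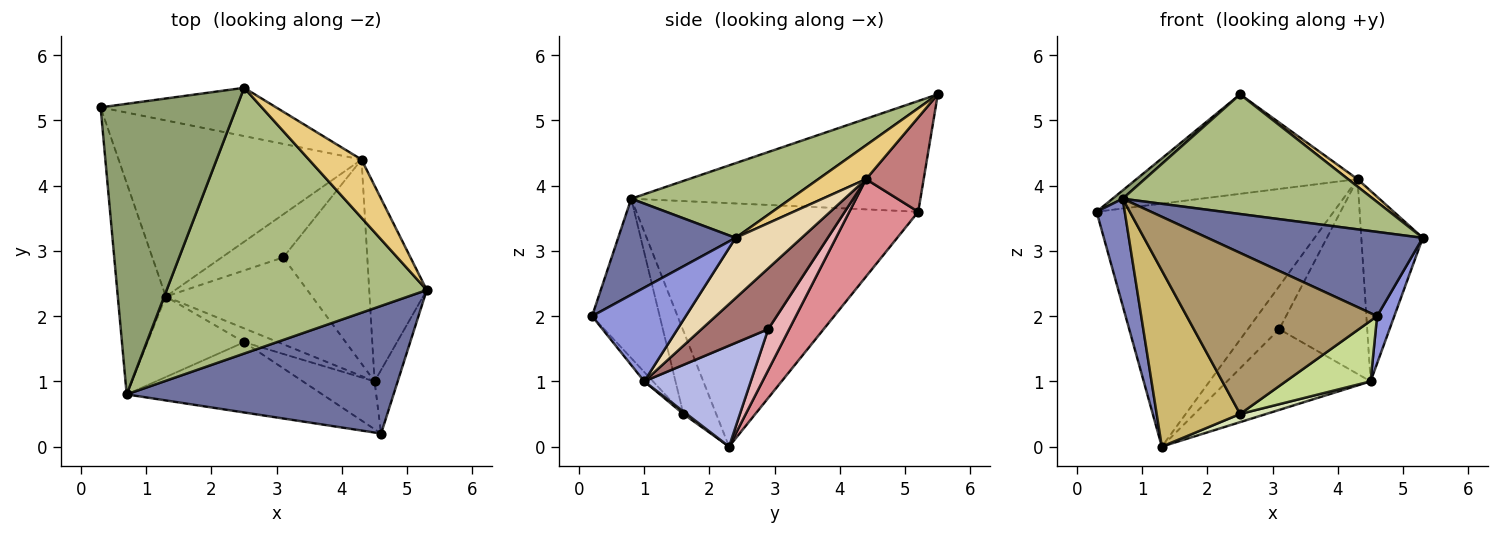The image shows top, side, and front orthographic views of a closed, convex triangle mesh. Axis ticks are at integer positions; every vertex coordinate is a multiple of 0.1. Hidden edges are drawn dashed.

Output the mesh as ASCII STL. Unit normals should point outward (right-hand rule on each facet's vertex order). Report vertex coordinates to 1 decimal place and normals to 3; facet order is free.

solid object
 facet normal 0.288 -0.528 0.799
  outer loop
   vertex 0.7 0.8 3.8
   vertex 4.6 0.2 2.0
   vertex 5.3 2.4 3.2
  endloop
 endfacet
 facet normal -0.976 -0.098 -0.193
  outer loop
   vertex 0.7 0.8 3.8
   vertex 0.3 5.2 3.6
   vertex 1.3 2.3 0.0
  endloop
 endfacet
 facet normal 0.956 -0.175 -0.236
  outer loop
   vertex 4.5 1.0 1.0
   vertex 5.3 2.4 3.2
   vertex 4.6 0.2 2.0
  endloop
 endfacet
 facet normal 0.451 0.608 -0.654
  outer loop
   vertex 4.5 1.0 1.0
   vertex 1.3 2.3 0.0
   vertex 3.1 2.9 1.8
  endloop
 endfacet
 facet normal -0.631 -0.022 0.775
  outer loop
   vertex 2.5 5.5 5.4
   vertex 0.3 5.2 3.6
   vertex 0.7 0.8 3.8
  endloop
 endfacet
 facet normal 0.253 -0.397 0.882
  outer loop
   vertex 2.5 5.5 5.4
   vertex 0.7 0.8 3.8
   vertex 5.3 2.4 3.2
  endloop
 endfacet
 facet normal -0.080 -0.782 -0.618
  outer loop
   vertex 2.5 1.6 0.5
   vertex 4.5 1.0 1.0
   vertex 4.6 0.2 2.0
  endloop
 endfacet
 facet normal 0.063 -0.506 -0.860
  outer loop
   vertex 2.5 1.6 0.5
   vertex 1.3 2.3 0.0
   vertex 4.5 1.0 1.0
  endloop
 endfacet
 facet normal -0.310 -0.872 -0.380
  outer loop
   vertex 2.5 1.6 0.5
   vertex 4.6 0.2 2.0
   vertex 0.7 0.8 3.8
  endloop
 endfacet
 facet normal -0.337 -0.857 -0.391
  outer loop
   vertex 2.5 1.6 0.5
   vertex 0.7 0.8 3.8
   vertex 1.3 2.3 0.0
  endloop
 endfacet
 facet normal 0.538 -0.107 0.836
  outer loop
   vertex 4.3 4.4 4.1
   vertex 2.5 5.5 5.4
   vertex 5.3 2.4 3.2
  endloop
 endfacet
 facet normal 0.600 0.558 -0.573
  outer loop
   vertex 4.3 4.4 4.1
   vertex 5.3 2.4 3.2
   vertex 4.5 1.0 1.0
  endloop
 endfacet
 facet normal 0.464 0.612 -0.641
  outer loop
   vertex 4.3 4.4 4.1
   vertex 4.5 1.0 1.0
   vertex 3.1 2.9 1.8
  endloop
 endfacet
 facet normal 0.228 0.876 -0.425
  outer loop
   vertex 4.3 4.4 4.1
   vertex 0.3 5.2 3.6
   vertex 2.5 5.5 5.4
  endloop
 endfacet
 facet normal 0.229 0.788 -0.571
  outer loop
   vertex 4.3 4.4 4.1
   vertex 1.3 2.3 0.0
   vertex 0.3 5.2 3.6
  endloop
 endfacet
 facet normal 0.426 0.640 -0.640
  outer loop
   vertex 4.3 4.4 4.1
   vertex 3.1 2.9 1.8
   vertex 1.3 2.3 0.0
  endloop
 endfacet
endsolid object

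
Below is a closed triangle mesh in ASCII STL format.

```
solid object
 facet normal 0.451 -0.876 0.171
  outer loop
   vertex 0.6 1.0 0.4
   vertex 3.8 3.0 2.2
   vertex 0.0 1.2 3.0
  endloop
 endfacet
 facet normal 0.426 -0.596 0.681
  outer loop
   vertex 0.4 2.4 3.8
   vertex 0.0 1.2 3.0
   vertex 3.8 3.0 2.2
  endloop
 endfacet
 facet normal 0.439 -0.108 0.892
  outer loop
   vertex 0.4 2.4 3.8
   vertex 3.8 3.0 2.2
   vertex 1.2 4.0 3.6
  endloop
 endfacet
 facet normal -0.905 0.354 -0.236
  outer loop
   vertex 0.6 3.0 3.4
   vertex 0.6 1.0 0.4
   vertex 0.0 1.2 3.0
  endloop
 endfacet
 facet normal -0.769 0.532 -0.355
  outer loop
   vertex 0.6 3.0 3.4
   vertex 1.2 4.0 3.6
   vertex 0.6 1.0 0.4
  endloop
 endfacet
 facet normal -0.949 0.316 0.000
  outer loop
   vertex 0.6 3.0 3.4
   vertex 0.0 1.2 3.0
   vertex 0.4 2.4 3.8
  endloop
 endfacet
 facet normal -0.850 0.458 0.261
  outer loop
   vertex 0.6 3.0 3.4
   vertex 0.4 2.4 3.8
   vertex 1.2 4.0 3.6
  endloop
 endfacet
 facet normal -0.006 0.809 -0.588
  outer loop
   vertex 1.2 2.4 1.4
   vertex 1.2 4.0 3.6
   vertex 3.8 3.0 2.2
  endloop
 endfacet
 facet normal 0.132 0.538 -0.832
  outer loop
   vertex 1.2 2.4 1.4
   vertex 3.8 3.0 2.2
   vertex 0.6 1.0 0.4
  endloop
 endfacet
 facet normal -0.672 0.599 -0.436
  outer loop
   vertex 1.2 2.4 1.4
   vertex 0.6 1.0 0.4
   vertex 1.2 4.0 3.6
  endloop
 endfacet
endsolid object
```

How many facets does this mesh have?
10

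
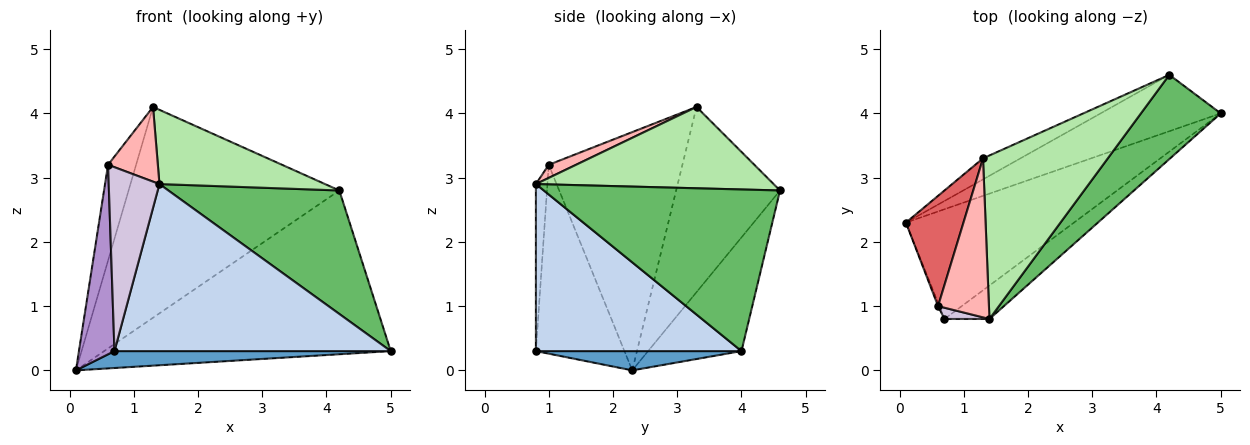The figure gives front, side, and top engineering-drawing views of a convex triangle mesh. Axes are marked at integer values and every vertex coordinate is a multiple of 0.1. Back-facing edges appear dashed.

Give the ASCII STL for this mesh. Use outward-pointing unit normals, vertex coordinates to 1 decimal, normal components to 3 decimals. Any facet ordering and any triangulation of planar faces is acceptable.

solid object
 facet normal 0.113 -0.151 -0.982
  outer loop
   vertex 0.7 0.8 0.3
   vertex 0.1 2.3 0.0
   vertex 5.0 4.0 0.3
  endloop
 endfacet
 facet normal 0.589 -0.792 -0.159
  outer loop
   vertex 0.7 0.8 0.3
   vertex 5.0 4.0 0.3
   vertex 1.4 0.8 2.9
  endloop
 endfacet
 facet normal -0.294 0.904 -0.311
  outer loop
   vertex 4.2 4.6 2.8
   vertex 5.0 4.0 0.3
   vertex 0.1 2.3 0.0
  endloop
 endfacet
 facet normal -0.440 0.893 -0.089
  outer loop
   vertex 4.2 4.6 2.8
   vertex 0.1 2.3 0.0
   vertex 1.3 3.3 4.1
  endloop
 endfacet
 facet normal 0.752 -0.544 0.371
  outer loop
   vertex 4.2 4.6 2.8
   vertex 1.4 0.8 2.9
   vertex 5.0 4.0 0.3
  endloop
 endfacet
 facet normal 0.510 -0.355 0.783
  outer loop
   vertex 4.2 4.6 2.8
   vertex 1.3 3.3 4.1
   vertex 1.4 0.8 2.9
  endloop
 endfacet
 facet normal -0.952 0.200 0.230
  outer loop
   vertex 0.6 1.0 3.2
   vertex 1.3 3.3 4.1
   vertex 0.1 2.3 0.0
  endloop
 endfacet
 facet normal 0.227 -0.414 0.881
  outer loop
   vertex 0.6 1.0 3.2
   vertex 1.4 0.8 2.9
   vertex 1.3 3.3 4.1
  endloop
 endfacet
 facet normal -0.928 -0.372 -0.006
  outer loop
   vertex 0.6 1.0 3.2
   vertex 0.1 2.3 0.0
   vertex 0.7 0.8 0.3
  endloop
 endfacet
 facet normal -0.221 -0.973 0.060
  outer loop
   vertex 0.6 1.0 3.2
   vertex 0.7 0.8 0.3
   vertex 1.4 0.8 2.9
  endloop
 endfacet
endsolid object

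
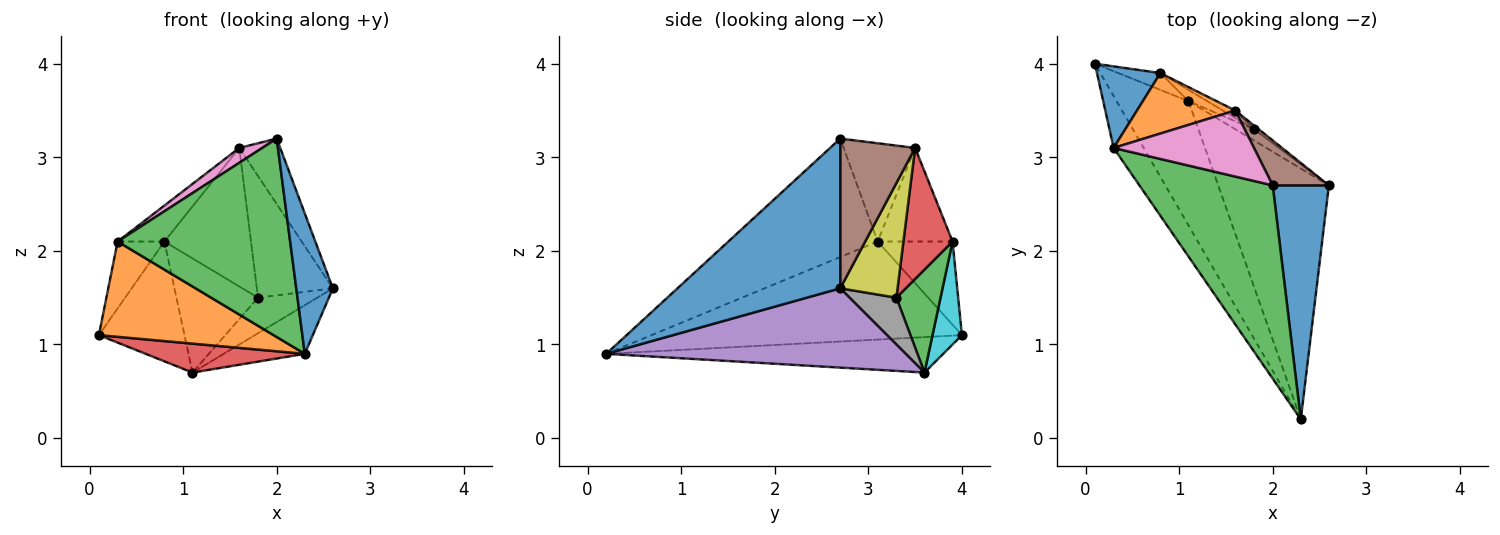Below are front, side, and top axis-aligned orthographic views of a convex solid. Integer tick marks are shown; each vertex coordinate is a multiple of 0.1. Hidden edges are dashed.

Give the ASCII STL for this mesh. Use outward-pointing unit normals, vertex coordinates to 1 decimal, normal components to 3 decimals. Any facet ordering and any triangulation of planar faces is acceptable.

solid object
 facet normal 0.916 -0.206 0.344
  outer loop
   vertex 2.0 2.7 3.2
   vertex 2.3 0.2 0.9
   vertex 2.6 2.7 1.6
  endloop
 endfacet
 facet normal -0.842 -0.474 -0.258
  outer loop
   vertex 0.3 3.1 2.1
   vertex 0.1 4.0 1.1
   vertex 2.3 0.2 0.9
  endloop
 endfacet
 facet normal -0.527 -0.609 0.593
  outer loop
   vertex 0.3 3.1 2.1
   vertex 2.3 0.2 0.9
   vertex 2.0 2.7 3.2
  endloop
 endfacet
 facet normal -0.433 -0.204 -0.878
  outer loop
   vertex 1.1 3.6 0.7
   vertex 2.3 0.2 0.9
   vertex 0.1 4.0 1.1
  endloop
 endfacet
 facet normal 0.575 0.156 -0.803
  outer loop
   vertex 1.1 3.6 0.7
   vertex 2.6 2.7 1.6
   vertex 2.3 0.2 0.9
  endloop
 endfacet
 facet normal 0.833 0.456 0.313
  outer loop
   vertex 1.6 3.5 3.1
   vertex 2.0 2.7 3.2
   vertex 2.6 2.7 1.6
  endloop
 endfacet
 facet normal -0.564 -0.181 0.806
  outer loop
   vertex 1.6 3.5 3.1
   vertex 0.3 3.1 2.1
   vertex 2.0 2.7 3.2
  endloop
 endfacet
 facet normal 0.601 0.762 -0.241
  outer loop
   vertex 1.8 3.3 1.5
   vertex 2.6 2.7 1.6
   vertex 1.1 3.6 0.7
  endloop
 endfacet
 facet normal 0.602 0.798 -0.025
  outer loop
   vertex 1.8 3.3 1.5
   vertex 1.6 3.5 3.1
   vertex 2.6 2.7 1.6
  endloop
 endfacet
 facet normal 0.322 0.937 -0.132
  outer loop
   vertex 0.8 3.9 2.1
   vertex 1.1 3.6 0.7
   vertex 0.1 4.0 1.1
  endloop
 endfacet
 facet normal -0.712 0.445 0.543
  outer loop
   vertex 0.8 3.9 2.1
   vertex 0.1 4.0 1.1
   vertex 0.3 3.1 2.1
  endloop
 endfacet
 facet normal -0.633 0.396 0.665
  outer loop
   vertex 0.8 3.9 2.1
   vertex 0.3 3.1 2.1
   vertex 1.6 3.5 3.1
  endloop
 endfacet
 facet normal 0.474 0.876 -0.086
  outer loop
   vertex 0.8 3.9 2.1
   vertex 1.8 3.3 1.5
   vertex 1.1 3.6 0.7
  endloop
 endfacet
 facet normal 0.493 0.869 -0.047
  outer loop
   vertex 0.8 3.9 2.1
   vertex 1.6 3.5 3.1
   vertex 1.8 3.3 1.5
  endloop
 endfacet
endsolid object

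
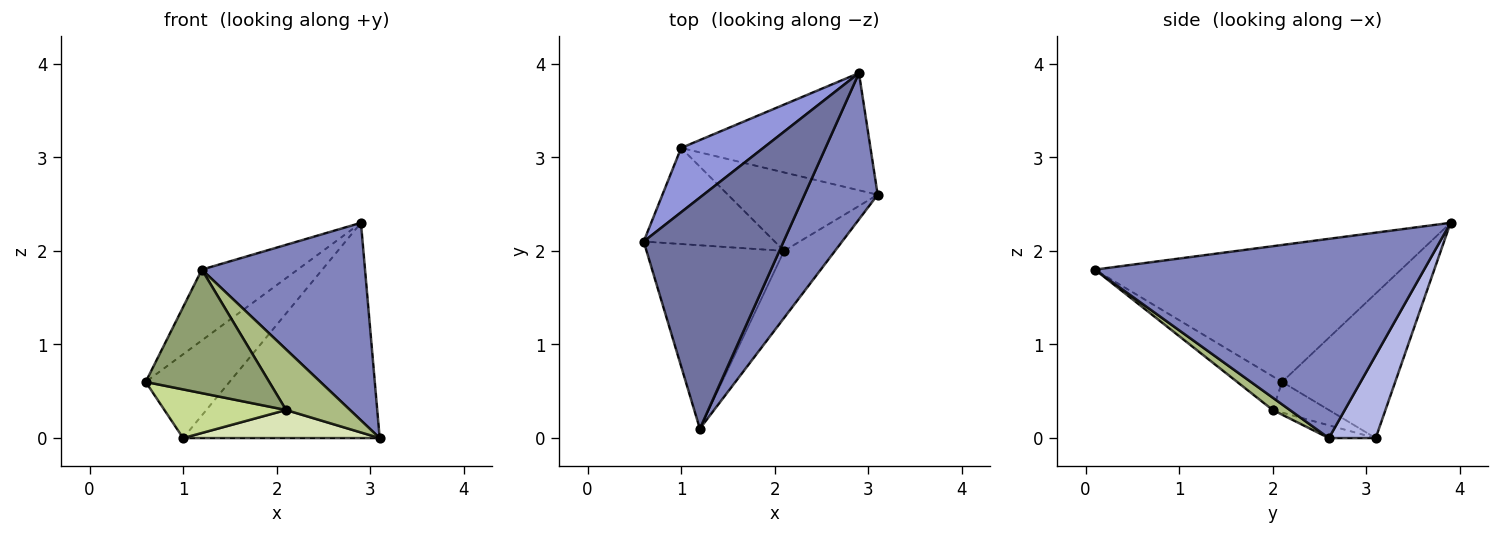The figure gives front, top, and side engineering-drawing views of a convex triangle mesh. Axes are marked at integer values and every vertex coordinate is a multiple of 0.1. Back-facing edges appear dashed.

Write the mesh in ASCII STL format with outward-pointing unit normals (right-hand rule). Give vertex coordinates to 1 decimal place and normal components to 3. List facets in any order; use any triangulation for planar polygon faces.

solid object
 facet normal -0.683 0.214 0.698
  outer loop
   vertex 2.9 3.9 2.3
   vertex 0.6 2.1 0.6
   vertex 1.2 0.1 1.8
  endloop
 endfacet
 facet normal 0.851 -0.422 0.312
  outer loop
   vertex 2.9 3.9 2.3
   vertex 1.2 0.1 1.8
   vertex 3.1 2.6 0.0
  endloop
 endfacet
 facet normal -0.731 0.542 0.415
  outer loop
   vertex 1.0 3.1 0.0
   vertex 0.6 2.1 0.6
   vertex 2.9 3.9 2.3
  endloop
 endfacet
 facet normal 0.205 0.860 -0.468
  outer loop
   vertex 1.0 3.1 0.0
   vertex 2.9 3.9 2.3
   vertex 3.1 2.6 0.0
  endloop
 endfacet
 facet normal -0.199 -0.547 -0.813
  outer loop
   vertex 2.1 2.0 0.3
   vertex 1.2 0.1 1.8
   vertex 0.6 2.1 0.6
  endloop
 endfacet
 facet normal 0.177 -0.660 -0.730
  outer loop
   vertex 2.1 2.0 0.3
   vertex 3.1 2.6 0.0
   vertex 1.2 0.1 1.8
  endloop
 endfacet
 facet normal -0.204 -0.442 -0.873
  outer loop
   vertex 2.1 2.0 0.3
   vertex 0.6 2.1 0.6
   vertex 1.0 3.1 0.0
  endloop
 endfacet
 facet normal -0.080 -0.336 -0.938
  outer loop
   vertex 2.1 2.0 0.3
   vertex 1.0 3.1 0.0
   vertex 3.1 2.6 0.0
  endloop
 endfacet
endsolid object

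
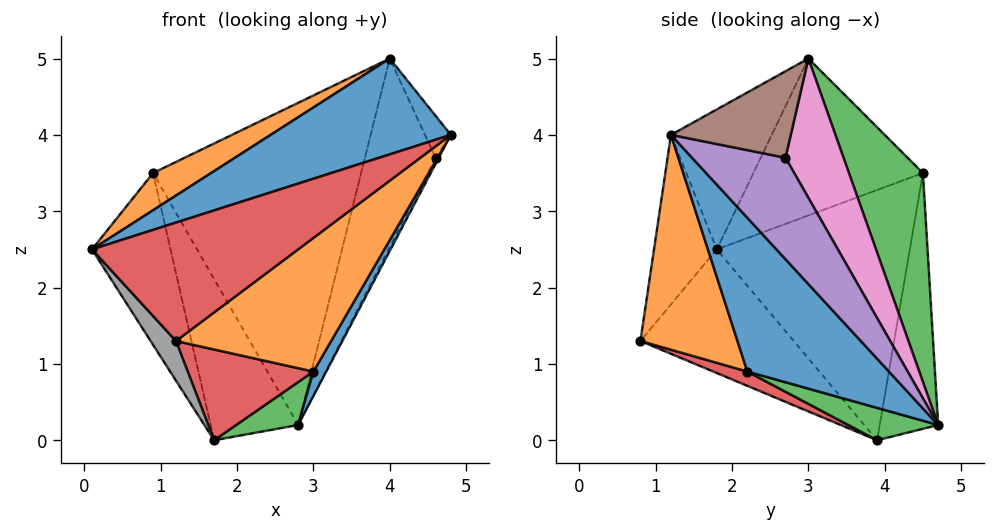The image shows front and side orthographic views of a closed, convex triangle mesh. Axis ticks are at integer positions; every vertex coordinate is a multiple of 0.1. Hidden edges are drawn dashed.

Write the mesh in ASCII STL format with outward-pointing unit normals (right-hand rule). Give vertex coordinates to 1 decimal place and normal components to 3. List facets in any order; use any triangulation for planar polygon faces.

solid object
 facet normal -0.316 -0.564 0.763
  outer loop
   vertex 4.0 3.0 5.0
   vertex 0.1 1.8 2.5
   vertex 4.8 1.2 4.0
  endloop
 endfacet
 facet normal -0.494 -0.169 0.853
  outer loop
   vertex 0.9 4.5 3.5
   vertex 0.1 1.8 2.5
   vertex 4.0 3.0 5.0
  endloop
 endfacet
 facet normal 0.325 0.914 0.243
  outer loop
   vertex 0.9 4.5 3.5
   vertex 4.0 3.0 5.0
   vertex 2.8 4.7 0.2
  endloop
 endfacet
 facet normal -0.257 -0.845 0.468
  outer loop
   vertex 1.2 0.8 1.3
   vertex 4.8 1.2 4.0
   vertex 0.1 1.8 2.5
  endloop
 endfacet
 facet normal 0.896 0.031 -0.443
  outer loop
   vertex 4.6 2.7 3.7
   vertex 4.8 1.2 4.0
   vertex 2.8 4.7 0.2
  endloop
 endfacet
 facet normal 0.907 0.196 0.373
  outer loop
   vertex 4.6 2.7 3.7
   vertex 4.0 3.0 5.0
   vertex 4.8 1.2 4.0
  endloop
 endfacet
 facet normal 0.631 0.767 0.114
  outer loop
   vertex 4.6 2.7 3.7
   vertex 2.8 4.7 0.2
   vertex 4.0 3.0 5.0
  endloop
 endfacet
 facet normal -0.782 -0.129 -0.609
  outer loop
   vertex 1.7 3.9 0.0
   vertex 1.2 0.8 1.3
   vertex 0.1 1.8 2.5
  endloop
 endfacet
 facet normal -0.893 0.363 -0.266
  outer loop
   vertex 1.7 3.9 0.0
   vertex 0.1 1.8 2.5
   vertex 0.9 4.5 3.5
  endloop
 endfacet
 facet normal -0.537 0.803 -0.260
  outer loop
   vertex 1.7 3.9 0.0
   vertex 0.9 4.5 3.5
   vertex 2.8 4.7 0.2
  endloop
 endfacet
 facet normal 0.851 -0.077 -0.519
  outer loop
   vertex 3.0 2.2 0.9
   vertex 2.8 4.7 0.2
   vertex 4.8 1.2 4.0
  endloop
 endfacet
 facet normal 0.458 -0.733 -0.503
  outer loop
   vertex 3.0 2.2 0.9
   vertex 4.8 1.2 4.0
   vertex 1.2 0.8 1.3
  endloop
 endfacet
 facet normal 0.333 -0.229 -0.915
  outer loop
   vertex 3.0 2.2 0.9
   vertex 1.7 3.9 0.0
   vertex 2.8 4.7 0.2
  endloop
 endfacet
 facet normal 0.108 -0.399 -0.910
  outer loop
   vertex 3.0 2.2 0.9
   vertex 1.2 0.8 1.3
   vertex 1.7 3.9 0.0
  endloop
 endfacet
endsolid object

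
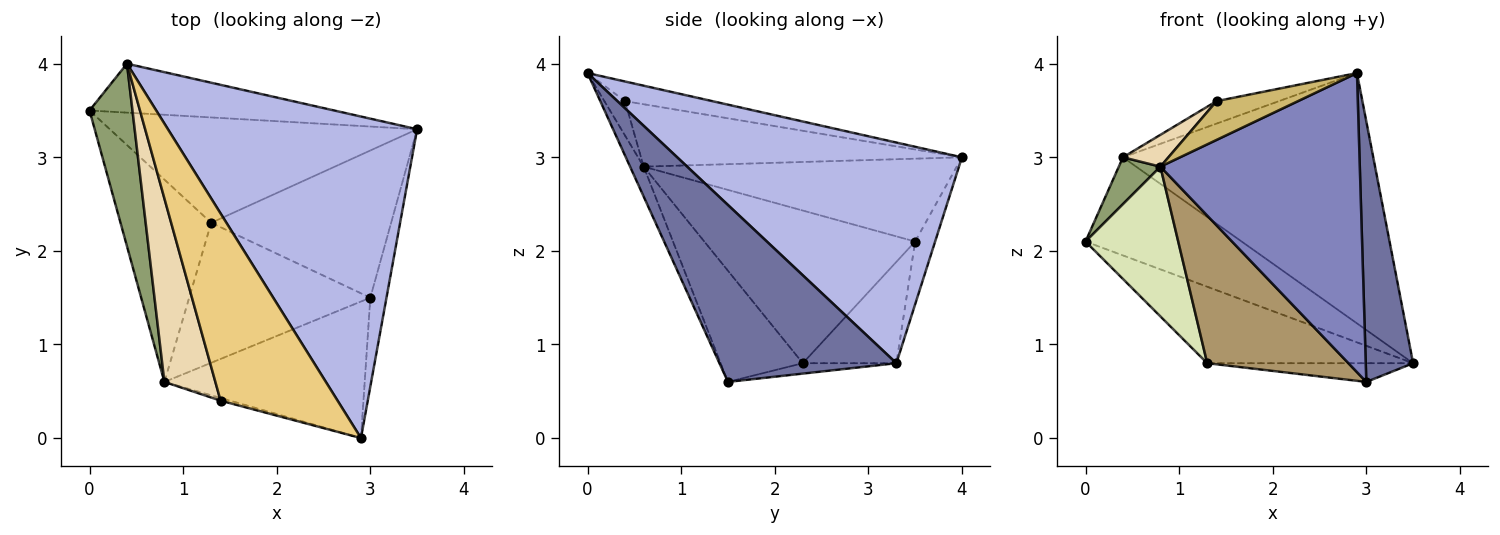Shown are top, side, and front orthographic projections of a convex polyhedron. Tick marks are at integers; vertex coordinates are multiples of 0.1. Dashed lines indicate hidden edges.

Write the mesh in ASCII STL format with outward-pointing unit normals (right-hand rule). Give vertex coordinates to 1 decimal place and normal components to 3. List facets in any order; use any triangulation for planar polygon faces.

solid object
 facet normal 0.962 -0.258 -0.088
  outer loop
   vertex 3.0 1.5 0.6
   vertex 3.5 3.3 0.8
   vertex 2.9 0.0 3.9
  endloop
 endfacet
 facet normal -0.062 -0.908 -0.415
  outer loop
   vertex 0.8 0.6 2.9
   vertex 3.0 1.5 0.6
   vertex 2.9 0.0 3.9
  endloop
 endfacet
 facet normal -0.114 0.889 -0.443
  outer loop
   vertex 0.4 4.0 3.0
   vertex 3.5 3.3 0.8
   vertex 0.0 3.5 2.1
  endloop
 endfacet
 facet normal 0.573 0.504 0.647
  outer loop
   vertex 0.4 4.0 3.0
   vertex 2.9 0.0 3.9
   vertex 3.5 3.3 0.8
  endloop
 endfacet
 facet normal -0.882 -0.117 0.457
  outer loop
   vertex 0.4 4.0 3.0
   vertex 0.0 3.5 2.1
   vertex 0.8 0.6 2.9
  endloop
 endfacet
 facet normal -0.258 0.568 -0.782
  outer loop
   vertex 1.3 2.3 0.8
   vertex 0.0 3.5 2.1
   vertex 3.5 3.3 0.8
  endloop
 endfacet
 facet normal -0.057 0.126 -0.990
  outer loop
   vertex 1.3 2.3 0.8
   vertex 3.5 3.3 0.8
   vertex 3.0 1.5 0.6
  endloop
 endfacet
 facet normal -0.804 -0.354 -0.478
  outer loop
   vertex 1.3 2.3 0.8
   vertex 0.8 0.6 2.9
   vertex 0.0 3.5 2.1
  endloop
 endfacet
 facet normal -0.389 -0.668 -0.634
  outer loop
   vertex 1.3 2.3 0.8
   vertex 3.0 1.5 0.6
   vertex 0.8 0.6 2.9
  endloop
 endfacet
 facet normal -0.245 -0.967 -0.067
  outer loop
   vertex 1.4 0.4 3.6
   vertex 0.8 0.6 2.9
   vertex 2.9 0.0 3.9
  endloop
 endfacet
 facet normal -0.165 0.118 0.979
  outer loop
   vertex 1.4 0.4 3.6
   vertex 2.9 0.0 3.9
   vertex 0.4 4.0 3.0
  endloop
 endfacet
 facet normal -0.770 -0.109 0.629
  outer loop
   vertex 1.4 0.4 3.6
   vertex 0.4 4.0 3.0
   vertex 0.8 0.6 2.9
  endloop
 endfacet
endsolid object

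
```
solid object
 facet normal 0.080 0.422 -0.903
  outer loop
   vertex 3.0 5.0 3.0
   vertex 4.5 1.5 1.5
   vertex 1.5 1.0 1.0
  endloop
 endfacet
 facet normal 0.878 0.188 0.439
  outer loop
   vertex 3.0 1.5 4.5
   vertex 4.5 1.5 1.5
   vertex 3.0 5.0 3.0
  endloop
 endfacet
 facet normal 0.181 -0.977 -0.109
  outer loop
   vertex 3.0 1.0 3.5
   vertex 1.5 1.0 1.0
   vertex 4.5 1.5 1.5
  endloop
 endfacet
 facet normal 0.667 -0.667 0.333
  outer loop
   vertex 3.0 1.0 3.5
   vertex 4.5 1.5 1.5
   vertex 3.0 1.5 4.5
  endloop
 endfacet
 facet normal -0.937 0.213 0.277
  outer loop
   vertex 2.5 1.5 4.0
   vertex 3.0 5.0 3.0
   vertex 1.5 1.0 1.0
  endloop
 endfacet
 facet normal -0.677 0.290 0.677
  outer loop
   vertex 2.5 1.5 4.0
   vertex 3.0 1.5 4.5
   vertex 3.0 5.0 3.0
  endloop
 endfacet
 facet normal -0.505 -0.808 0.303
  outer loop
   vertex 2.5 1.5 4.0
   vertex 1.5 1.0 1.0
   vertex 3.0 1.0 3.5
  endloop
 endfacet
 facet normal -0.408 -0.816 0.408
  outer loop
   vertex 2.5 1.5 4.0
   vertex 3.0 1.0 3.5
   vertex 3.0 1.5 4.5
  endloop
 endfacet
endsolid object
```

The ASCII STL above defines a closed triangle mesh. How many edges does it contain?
12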